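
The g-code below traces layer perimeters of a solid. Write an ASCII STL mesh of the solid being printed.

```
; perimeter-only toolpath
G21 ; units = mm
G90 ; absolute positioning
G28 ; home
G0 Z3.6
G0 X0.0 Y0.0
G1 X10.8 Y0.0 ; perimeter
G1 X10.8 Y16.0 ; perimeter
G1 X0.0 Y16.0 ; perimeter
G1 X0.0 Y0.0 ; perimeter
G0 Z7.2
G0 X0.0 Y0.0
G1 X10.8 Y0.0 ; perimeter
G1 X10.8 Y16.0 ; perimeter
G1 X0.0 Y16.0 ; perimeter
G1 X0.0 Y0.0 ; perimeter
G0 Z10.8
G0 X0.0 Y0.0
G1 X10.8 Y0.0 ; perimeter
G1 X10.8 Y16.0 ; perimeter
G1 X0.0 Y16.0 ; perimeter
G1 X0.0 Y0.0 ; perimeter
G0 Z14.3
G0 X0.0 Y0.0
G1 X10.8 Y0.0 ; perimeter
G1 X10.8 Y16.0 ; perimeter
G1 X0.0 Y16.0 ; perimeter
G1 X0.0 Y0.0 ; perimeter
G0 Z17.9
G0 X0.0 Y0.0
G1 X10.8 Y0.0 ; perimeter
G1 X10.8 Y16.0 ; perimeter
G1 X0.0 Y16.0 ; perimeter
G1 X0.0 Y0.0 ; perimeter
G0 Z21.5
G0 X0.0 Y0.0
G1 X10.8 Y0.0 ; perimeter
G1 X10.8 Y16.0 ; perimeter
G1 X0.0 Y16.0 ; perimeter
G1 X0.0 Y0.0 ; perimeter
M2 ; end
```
solid part
  facet normal 0.0000 0.0000 -1.0000
    outer loop
      vertex 10.8 16.0 0.0
      vertex 10.8 0.0 0.0
      vertex 0.0 0.0 0.0
    endloop
  endfacet
  facet normal 0.0000 0.0000 -1.0000
    outer loop
      vertex 0.0 16.0 0.0
      vertex 10.8 16.0 0.0
      vertex 0.0 0.0 0.0
    endloop
  endfacet
  facet normal 0.0000 0.0000 1.0000
    outer loop
      vertex 0.0 0.0 21.5
      vertex 10.8 0.0 21.5
      vertex 10.8 16.0 21.5
    endloop
  endfacet
  facet normal 0.0000 0.0000 1.0000
    outer loop
      vertex 0.0 0.0 21.5
      vertex 10.8 16.0 21.5
      vertex 0.0 16.0 21.5
    endloop
  endfacet
  facet normal 0.0000 -1.0000 0.0000
    outer loop
      vertex 0.0 0.0 0.0
      vertex 10.8 0.0 0.0
      vertex 10.8 0.0 21.5
    endloop
  endfacet
  facet normal 0.0000 -1.0000 0.0000
    outer loop
      vertex 0.0 0.0 0.0
      vertex 10.8 0.0 21.5
      vertex 0.0 0.0 21.5
    endloop
  endfacet
  facet normal 0.0000 1.0000 0.0000
    outer loop
      vertex 10.8 16.0 21.5
      vertex 10.8 16.0 0.0
      vertex 0.0 16.0 0.0
    endloop
  endfacet
  facet normal 0.0000 1.0000 0.0000
    outer loop
      vertex 0.0 16.0 21.5
      vertex 10.8 16.0 21.5
      vertex 0.0 16.0 0.0
    endloop
  endfacet
  facet normal -1.0000 0.0000 0.0000
    outer loop
      vertex 0.0 16.0 21.5
      vertex 0.0 16.0 0.0
      vertex 0.0 0.0 0.0
    endloop
  endfacet
  facet normal -1.0000 0.0000 0.0000
    outer loop
      vertex 0.0 0.0 21.5
      vertex 0.0 16.0 21.5
      vertex 0.0 0.0 0.0
    endloop
  endfacet
  facet normal 1.0000 0.0000 0.0000
    outer loop
      vertex 10.8 0.0 0.0
      vertex 10.8 16.0 0.0
      vertex 10.8 16.0 21.5
    endloop
  endfacet
  facet normal 1.0000 0.0000 0.0000
    outer loop
      vertex 10.8 0.0 0.0
      vertex 10.8 16.0 21.5
      vertex 10.8 0.0 21.5
    endloop
  endfacet
endsolid part

The G0 Z moves step by Δz≈3.6 mm. Every layer's G1 loop is the same polygon, so the solid is a straight extrusion of it from z=0 to z≈21.5. Closing with flat bottom and top caps and triangulating gives 12 facets — a rectangular box, roughly 10.8 × 16 mm footprint and 21.5 mm tall.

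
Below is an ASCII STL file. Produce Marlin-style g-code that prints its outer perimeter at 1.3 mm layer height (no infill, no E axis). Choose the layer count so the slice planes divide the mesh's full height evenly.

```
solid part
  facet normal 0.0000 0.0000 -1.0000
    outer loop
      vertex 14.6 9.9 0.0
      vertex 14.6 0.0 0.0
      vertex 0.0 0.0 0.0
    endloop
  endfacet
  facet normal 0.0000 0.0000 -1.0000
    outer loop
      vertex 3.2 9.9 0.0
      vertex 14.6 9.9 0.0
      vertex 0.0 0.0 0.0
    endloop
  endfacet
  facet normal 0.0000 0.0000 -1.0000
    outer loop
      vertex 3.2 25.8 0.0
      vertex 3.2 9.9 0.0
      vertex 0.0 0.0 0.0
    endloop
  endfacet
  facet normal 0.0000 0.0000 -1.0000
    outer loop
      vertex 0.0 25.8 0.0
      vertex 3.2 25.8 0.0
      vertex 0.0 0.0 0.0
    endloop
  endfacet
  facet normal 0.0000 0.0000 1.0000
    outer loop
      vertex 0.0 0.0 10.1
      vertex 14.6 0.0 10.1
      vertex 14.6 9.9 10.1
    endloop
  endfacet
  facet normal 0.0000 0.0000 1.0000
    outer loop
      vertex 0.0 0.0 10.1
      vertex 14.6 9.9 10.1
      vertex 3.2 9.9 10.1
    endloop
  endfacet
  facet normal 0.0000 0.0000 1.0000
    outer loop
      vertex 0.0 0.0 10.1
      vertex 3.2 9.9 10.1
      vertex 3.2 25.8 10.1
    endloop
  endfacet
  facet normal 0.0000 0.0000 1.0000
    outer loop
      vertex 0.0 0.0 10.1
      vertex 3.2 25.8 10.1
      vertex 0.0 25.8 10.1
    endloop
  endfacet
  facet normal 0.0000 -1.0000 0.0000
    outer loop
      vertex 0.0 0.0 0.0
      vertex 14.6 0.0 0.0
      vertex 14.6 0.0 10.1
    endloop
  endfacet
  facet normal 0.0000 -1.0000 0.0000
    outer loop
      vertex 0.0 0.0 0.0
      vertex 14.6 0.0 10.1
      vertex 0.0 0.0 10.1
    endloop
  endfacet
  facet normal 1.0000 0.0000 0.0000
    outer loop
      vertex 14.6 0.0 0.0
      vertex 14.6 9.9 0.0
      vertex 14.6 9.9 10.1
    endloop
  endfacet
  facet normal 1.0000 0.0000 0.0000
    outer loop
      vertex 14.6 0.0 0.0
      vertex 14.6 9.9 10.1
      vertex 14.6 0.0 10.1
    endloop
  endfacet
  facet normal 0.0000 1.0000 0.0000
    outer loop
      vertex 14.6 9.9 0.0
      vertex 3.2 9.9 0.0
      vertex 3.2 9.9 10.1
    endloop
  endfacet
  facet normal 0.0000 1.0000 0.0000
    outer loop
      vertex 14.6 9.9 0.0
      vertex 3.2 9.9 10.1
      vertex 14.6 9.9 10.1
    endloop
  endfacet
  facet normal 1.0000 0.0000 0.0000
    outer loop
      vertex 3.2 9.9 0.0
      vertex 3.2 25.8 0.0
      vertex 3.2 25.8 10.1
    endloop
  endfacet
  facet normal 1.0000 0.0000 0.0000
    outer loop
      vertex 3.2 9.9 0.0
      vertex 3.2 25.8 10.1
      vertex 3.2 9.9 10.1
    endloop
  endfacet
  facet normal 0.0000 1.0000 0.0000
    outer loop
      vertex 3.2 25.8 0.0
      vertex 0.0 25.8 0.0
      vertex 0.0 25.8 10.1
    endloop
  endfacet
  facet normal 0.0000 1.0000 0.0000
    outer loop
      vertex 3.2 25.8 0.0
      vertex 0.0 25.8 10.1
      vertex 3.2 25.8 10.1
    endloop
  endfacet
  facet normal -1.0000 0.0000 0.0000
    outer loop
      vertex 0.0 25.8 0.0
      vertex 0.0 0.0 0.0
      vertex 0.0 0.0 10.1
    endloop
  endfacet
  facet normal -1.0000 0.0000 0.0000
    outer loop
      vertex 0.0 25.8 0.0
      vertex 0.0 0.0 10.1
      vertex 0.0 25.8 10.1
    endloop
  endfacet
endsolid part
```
; perimeter-only toolpath
G21 ; units = mm
G90 ; absolute positioning
G28 ; home
; layer 1
G0 Z1.3
G0 X0.0 Y0.0
G1 X14.6 Y0.0
G1 X14.6 Y9.9
G1 X3.2 Y9.9
G1 X3.2 Y25.8
G1 X0.0 Y25.8
G1 X0.0 Y0.0
; layer 2
G0 Z2.5
G0 X0.0 Y0.0
G1 X14.6 Y0.0
G1 X14.6 Y9.9
G1 X3.2 Y9.9
G1 X3.2 Y25.8
G1 X0.0 Y25.8
G1 X0.0 Y0.0
; layer 3
G0 Z3.8
G0 X0.0 Y0.0
G1 X14.6 Y0.0
G1 X14.6 Y9.9
G1 X3.2 Y9.9
G1 X3.2 Y25.8
G1 X0.0 Y25.8
G1 X0.0 Y0.0
; layer 4
G0 Z5.0
G0 X0.0 Y0.0
G1 X14.6 Y0.0
G1 X14.6 Y9.9
G1 X3.2 Y9.9
G1 X3.2 Y25.8
G1 X0.0 Y25.8
G1 X0.0 Y0.0
; layer 5
G0 Z6.3
G0 X0.0 Y0.0
G1 X14.6 Y0.0
G1 X14.6 Y9.9
G1 X3.2 Y9.9
G1 X3.2 Y25.8
G1 X0.0 Y25.8
G1 X0.0 Y0.0
; layer 6
G0 Z7.6
G0 X0.0 Y0.0
G1 X14.6 Y0.0
G1 X14.6 Y9.9
G1 X3.2 Y9.9
G1 X3.2 Y25.8
G1 X0.0 Y25.8
G1 X0.0 Y0.0
; layer 7
G0 Z8.8
G0 X0.0 Y0.0
G1 X14.6 Y0.0
G1 X14.6 Y9.9
G1 X3.2 Y9.9
G1 X3.2 Y25.8
G1 X0.0 Y25.8
G1 X0.0 Y0.0
; layer 8
G0 Z10.1
G0 X0.0 Y0.0
G1 X14.6 Y0.0
G1 X14.6 Y9.9
G1 X3.2 Y9.9
G1 X3.2 Y25.8
G1 X0.0 Y25.8
G1 X0.0 Y0.0
M2 ; end

The solid is an L-shaped prism: outer 14.6 × 25.8 mm, arm thicknesses ≈ 9.9 mm (horizontal) and 3.2 mm (vertical), extruded 10.1 mm in z. Slicing at Δz = 1.3 mm — 8 equal slices spanning the solid's height, so layer i sits at z = i·h/8 — gives 8 non-empty perimeters. Each is a 6-segment closed polygon; G0 lifts to the layer z and rapids to the start vertex, then G1 traces the edges.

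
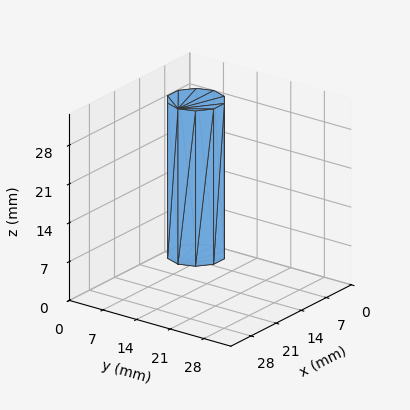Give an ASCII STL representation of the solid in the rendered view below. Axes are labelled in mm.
Reading the render: the shape is a regular 10-sided prism (a cylinder approximated with 10 flat sides), circumscribed radius ≈ 5 mm, height ≈ 28 mm (dimensions read to the nearest mm from the axis ticks). For the STL, each face is triangulated and given an outward normal.

solid part
  facet normal 0.0000 0.0000 -1.0000
    outer loop
      vertex 6.5 9.8 0.0
      vertex 9.0 7.9 0.0
      vertex 10.0 5.0 0.0
    endloop
  endfacet
  facet normal 0.0000 0.0000 -1.0000
    outer loop
      vertex 3.5 9.8 0.0
      vertex 6.5 9.8 0.0
      vertex 10.0 5.0 0.0
    endloop
  endfacet
  facet normal 0.0000 0.0000 -1.0000
    outer loop
      vertex 1.0 7.9 0.0
      vertex 3.5 9.8 0.0
      vertex 10.0 5.0 0.0
    endloop
  endfacet
  facet normal 0.0000 0.0000 -1.0000
    outer loop
      vertex 0.0 5.0 0.0
      vertex 1.0 7.9 0.0
      vertex 10.0 5.0 0.0
    endloop
  endfacet
  facet normal 0.0000 0.0000 -1.0000
    outer loop
      vertex 1.0 2.1 0.0
      vertex 0.0 5.0 0.0
      vertex 10.0 5.0 0.0
    endloop
  endfacet
  facet normal 0.0000 0.0000 -1.0000
    outer loop
      vertex 3.5 0.2 0.0
      vertex 1.0 2.1 0.0
      vertex 10.0 5.0 0.0
    endloop
  endfacet
  facet normal 0.0000 0.0000 -1.0000
    outer loop
      vertex 6.5 0.2 0.0
      vertex 3.5 0.2 0.0
      vertex 10.0 5.0 0.0
    endloop
  endfacet
  facet normal 0.0000 0.0000 -1.0000
    outer loop
      vertex 9.0 2.1 0.0
      vertex 6.5 0.2 0.0
      vertex 10.0 5.0 0.0
    endloop
  endfacet
  facet normal 0.0000 0.0000 1.0000
    outer loop
      vertex 10.0 5.0 28.0
      vertex 9.0 7.9 28.0
      vertex 6.5 9.8 28.0
    endloop
  endfacet
  facet normal 0.0000 0.0000 1.0000
    outer loop
      vertex 10.0 5.0 28.0
      vertex 6.5 9.8 28.0
      vertex 3.5 9.8 28.0
    endloop
  endfacet
  facet normal 0.0000 0.0000 1.0000
    outer loop
      vertex 10.0 5.0 28.0
      vertex 3.5 9.8 28.0
      vertex 1.0 7.9 28.0
    endloop
  endfacet
  facet normal 0.0000 0.0000 1.0000
    outer loop
      vertex 10.0 5.0 28.0
      vertex 1.0 7.9 28.0
      vertex 0.0 5.0 28.0
    endloop
  endfacet
  facet normal 0.0000 0.0000 1.0000
    outer loop
      vertex 10.0 5.0 28.0
      vertex 0.0 5.0 28.0
      vertex 1.0 2.1 28.0
    endloop
  endfacet
  facet normal 0.0000 0.0000 1.0000
    outer loop
      vertex 10.0 5.0 28.0
      vertex 1.0 2.1 28.0
      vertex 3.5 0.2 28.0
    endloop
  endfacet
  facet normal 0.0000 0.0000 1.0000
    outer loop
      vertex 10.0 5.0 28.0
      vertex 3.5 0.2 28.0
      vertex 6.5 0.2 28.0
    endloop
  endfacet
  facet normal 0.0000 0.0000 1.0000
    outer loop
      vertex 10.0 5.0 28.0
      vertex 6.5 0.2 28.0
      vertex 9.0 2.1 28.0
    endloop
  endfacet
  facet normal 0.9454 0.3260 0.0000
    outer loop
      vertex 10.0 5.0 0.0
      vertex 9.0 7.9 0.0
      vertex 9.0 7.9 28.0
    endloop
  endfacet
  facet normal 0.9454 0.3260 0.0000
    outer loop
      vertex 10.0 5.0 0.0
      vertex 9.0 7.9 28.0
      vertex 10.0 5.0 28.0
    endloop
  endfacet
  facet normal 0.6051 0.7962 0.0000
    outer loop
      vertex 9.0 7.9 0.0
      vertex 6.5 9.8 0.0
      vertex 6.5 9.8 28.0
    endloop
  endfacet
  facet normal 0.6051 0.7962 0.0000
    outer loop
      vertex 9.0 7.9 0.0
      vertex 6.5 9.8 28.0
      vertex 9.0 7.9 28.0
    endloop
  endfacet
  facet normal 0.0000 1.0000 0.0000
    outer loop
      vertex 6.5 9.8 0.0
      vertex 3.5 9.8 0.0
      vertex 3.5 9.8 28.0
    endloop
  endfacet
  facet normal 0.0000 1.0000 0.0000
    outer loop
      vertex 6.5 9.8 0.0
      vertex 3.5 9.8 28.0
      vertex 6.5 9.8 28.0
    endloop
  endfacet
  facet normal -0.6051 0.7962 0.0000
    outer loop
      vertex 3.5 9.8 0.0
      vertex 1.0 7.9 0.0
      vertex 1.0 7.9 28.0
    endloop
  endfacet
  facet normal -0.6051 0.7962 0.0000
    outer loop
      vertex 3.5 9.8 0.0
      vertex 1.0 7.9 28.0
      vertex 3.5 9.8 28.0
    endloop
  endfacet
  facet normal -0.9454 0.3260 0.0000
    outer loop
      vertex 1.0 7.9 0.0
      vertex 0.0 5.0 0.0
      vertex 0.0 5.0 28.0
    endloop
  endfacet
  facet normal -0.9454 0.3260 0.0000
    outer loop
      vertex 1.0 7.9 0.0
      vertex 0.0 5.0 28.0
      vertex 1.0 7.9 28.0
    endloop
  endfacet
  facet normal -0.9454 -0.3260 0.0000
    outer loop
      vertex 0.0 5.0 0.0
      vertex 1.0 2.1 0.0
      vertex 1.0 2.1 28.0
    endloop
  endfacet
  facet normal -0.9454 -0.3260 0.0000
    outer loop
      vertex 0.0 5.0 0.0
      vertex 1.0 2.1 28.0
      vertex 0.0 5.0 28.0
    endloop
  endfacet
  facet normal -0.6051 -0.7962 0.0000
    outer loop
      vertex 1.0 2.1 0.0
      vertex 3.5 0.2 0.0
      vertex 3.5 0.2 28.0
    endloop
  endfacet
  facet normal -0.6051 -0.7962 0.0000
    outer loop
      vertex 1.0 2.1 0.0
      vertex 3.5 0.2 28.0
      vertex 1.0 2.1 28.0
    endloop
  endfacet
  facet normal 0.0000 -1.0000 0.0000
    outer loop
      vertex 3.5 0.2 0.0
      vertex 6.5 0.2 0.0
      vertex 6.5 0.2 28.0
    endloop
  endfacet
  facet normal 0.0000 -1.0000 0.0000
    outer loop
      vertex 3.5 0.2 0.0
      vertex 6.5 0.2 28.0
      vertex 3.5 0.2 28.0
    endloop
  endfacet
  facet normal 0.6051 -0.7962 0.0000
    outer loop
      vertex 6.5 0.2 0.0
      vertex 9.0 2.1 0.0
      vertex 9.0 2.1 28.0
    endloop
  endfacet
  facet normal 0.6051 -0.7962 0.0000
    outer loop
      vertex 6.5 0.2 0.0
      vertex 9.0 2.1 28.0
      vertex 6.5 0.2 28.0
    endloop
  endfacet
  facet normal 0.9454 -0.3260 0.0000
    outer loop
      vertex 9.0 2.1 0.0
      vertex 10.0 5.0 0.0
      vertex 10.0 5.0 28.0
    endloop
  endfacet
  facet normal 0.9454 -0.3260 0.0000
    outer loop
      vertex 9.0 2.1 0.0
      vertex 10.0 5.0 28.0
      vertex 9.0 2.1 28.0
    endloop
  endfacet
endsolid part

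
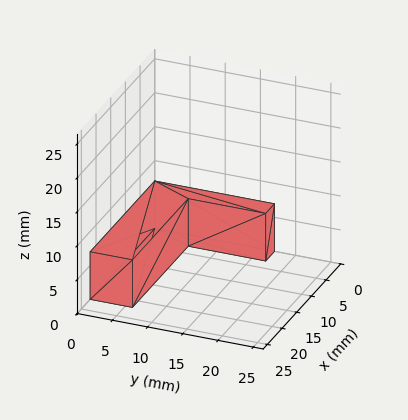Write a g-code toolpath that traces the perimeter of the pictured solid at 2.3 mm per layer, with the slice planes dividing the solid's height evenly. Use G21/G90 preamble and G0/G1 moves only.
Reading the render: the shape is an L-shaped prism: outer 22 × 17 mm, arm thicknesses ≈ 6 mm (horizontal) and 3 mm (vertical), extruded 7 mm in z (dimensions read to the nearest mm from the axis ticks). For the g-code, the solid's height is divided into equal slices at the stated Δz and each level perimeter traced with G1 moves after a G0 lift.

; perimeter-only toolpath
G21 ; units = mm
G90 ; absolute positioning
G28 ; home
; layer 1
G0 Z2.3
G0 X0.0 Y0.0
G1 X22.0 Y0.0
G1 X22.0 Y6.0
G1 X3.0 Y6.0
G1 X3.0 Y17.0
G1 X0.0 Y17.0
G1 X0.0 Y0.0
; layer 2
G0 Z4.7
G0 X0.0 Y0.0
G1 X22.0 Y0.0
G1 X22.0 Y6.0
G1 X3.0 Y6.0
G1 X3.0 Y17.0
G1 X0.0 Y17.0
G1 X0.0 Y0.0
; layer 3
G0 Z7.0
G0 X0.0 Y0.0
G1 X22.0 Y0.0
G1 X22.0 Y6.0
G1 X3.0 Y6.0
G1 X3.0 Y17.0
G1 X0.0 Y17.0
G1 X0.0 Y0.0
M2 ; end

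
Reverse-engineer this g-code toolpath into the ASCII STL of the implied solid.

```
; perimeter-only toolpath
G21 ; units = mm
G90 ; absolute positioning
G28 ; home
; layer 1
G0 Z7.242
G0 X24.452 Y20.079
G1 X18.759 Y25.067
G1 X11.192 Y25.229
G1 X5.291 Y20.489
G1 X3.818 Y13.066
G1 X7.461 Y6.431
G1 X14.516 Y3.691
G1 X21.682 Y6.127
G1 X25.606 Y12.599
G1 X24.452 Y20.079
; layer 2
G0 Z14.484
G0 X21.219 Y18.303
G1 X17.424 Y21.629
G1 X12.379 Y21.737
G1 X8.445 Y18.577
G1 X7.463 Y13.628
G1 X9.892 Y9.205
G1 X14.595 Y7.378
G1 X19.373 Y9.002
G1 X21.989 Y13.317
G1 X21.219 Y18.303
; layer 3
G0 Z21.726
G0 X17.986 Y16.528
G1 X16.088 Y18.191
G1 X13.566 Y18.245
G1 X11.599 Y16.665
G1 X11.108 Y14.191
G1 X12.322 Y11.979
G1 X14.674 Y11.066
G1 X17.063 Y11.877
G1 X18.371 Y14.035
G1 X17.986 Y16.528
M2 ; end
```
solid part
  facet normal 0.0000 0.0000 -1.0000
    outer loop
      vertex 10.005 28.721 0.000
      vertex 20.095 28.505 0.000
      vertex 27.685 21.854 0.000
    endloop
  endfacet
  facet normal 0.0000 0.0000 -1.0000
    outer loop
      vertex 2.137 22.401 0.000
      vertex 10.005 28.721 0.000
      vertex 27.685 21.854 0.000
    endloop
  endfacet
  facet normal 0.0000 0.0000 -1.0000
    outer loop
      vertex 0.173 12.503 0.000
      vertex 2.137 22.401 0.000
      vertex 27.685 21.854 0.000
    endloop
  endfacet
  facet normal 0.0000 0.0000 -1.0000
    outer loop
      vertex 5.030 3.657 0.000
      vertex 0.173 12.503 0.000
      vertex 27.685 21.854 0.000
    endloop
  endfacet
  facet normal 0.0000 0.0000 -1.0000
    outer loop
      vertex 14.437 0.003 0.000
      vertex 5.030 3.657 0.000
      vertex 27.685 21.854 0.000
    endloop
  endfacet
  facet normal 0.0000 0.0000 -1.0000
    outer loop
      vertex 23.992 3.251 0.000
      vertex 14.437 0.003 0.000
      vertex 27.685 21.854 0.000
    endloop
  endfacet
  facet normal 0.0000 0.0000 -1.0000
    outer loop
      vertex 29.224 11.881 0.000
      vertex 23.992 3.251 0.000
      vertex 27.685 21.854 0.000
    endloop
  endfacet
  facet normal 0.5945 0.6784 0.4317
    outer loop
      vertex 27.685 21.854 0.000
      vertex 20.095 28.505 0.000
      vertex 14.753 14.753 28.968
    endloop
  endfacet
  facet normal 0.0193 0.9018 0.4317
    outer loop
      vertex 20.095 28.505 0.000
      vertex 10.005 28.721 0.000
      vertex 14.753 14.753 28.968
    endloop
  endfacet
  facet normal -0.5649 0.7032 0.4317
    outer loop
      vertex 10.005 28.721 0.000
      vertex 2.137 22.401 0.000
      vertex 14.753 14.753 28.968
    endloop
  endfacet
  facet normal -0.8848 0.1756 0.4317
    outer loop
      vertex 2.137 22.401 0.000
      vertex 0.173 12.503 0.000
      vertex 14.753 14.753 28.968
    endloop
  endfacet
  facet normal -0.7907 -0.4341 0.4317
    outer loop
      vertex 0.173 12.503 0.000
      vertex 5.030 3.657 0.000
      vertex 14.753 14.753 28.968
    endloop
  endfacet
  facet normal -0.3266 -0.8408 0.4317
    outer loop
      vertex 5.030 3.657 0.000
      vertex 14.437 0.003 0.000
      vertex 14.753 14.753 28.968
    endloop
  endfacet
  facet normal 0.2903 -0.8540 0.4317
    outer loop
      vertex 14.437 0.003 0.000
      vertex 23.992 3.251 0.000
      vertex 14.753 14.753 28.968
    endloop
  endfacet
  facet normal 0.7713 -0.4676 0.4317
    outer loop
      vertex 23.992 3.251 0.000
      vertex 29.224 11.881 0.000
      vertex 14.753 14.753 28.968
    endloop
  endfacet
  facet normal 0.8915 0.1376 0.4317
    outer loop
      vertex 29.224 11.881 0.000
      vertex 27.685 21.854 0.000
      vertex 14.753 14.753 28.968
    endloop
  endfacet
endsolid part

The G0 Z moves step by Δz≈7.242 mm. The G1 loops shrink linearly with z, so the solid tapers from its base footprint up to z≈29. Closing with a flat bottom cap and the tapered top and triangulating gives 16 facets — a regular 9-sided pyramid, base circumscribed radius ≈ 14.8 mm, apex at z ≈ 29 mm.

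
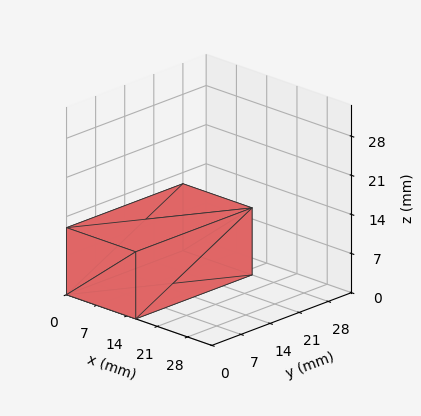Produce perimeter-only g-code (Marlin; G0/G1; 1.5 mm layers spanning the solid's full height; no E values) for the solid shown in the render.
Reading the render: the shape is a rectangular box, roughly 16 × 28 mm footprint and 12 mm tall (dimensions read to the nearest mm from the axis ticks). For the g-code, the solid's height is divided into equal slices at the stated Δz and each level perimeter traced with G1 moves after a G0 lift.

; perimeter-only toolpath
G21 ; units = mm
G90 ; absolute positioning
G28 ; home
; layer 1
G0 Z1.5
G0 X0.0 Y0.0
G1 X16.0 Y0.0
G1 X16.0 Y28.0
G1 X0.0 Y28.0
G1 X0.0 Y0.0
; layer 2
G0 Z3.0
G0 X0.0 Y0.0
G1 X16.0 Y0.0
G1 X16.0 Y28.0
G1 X0.0 Y28.0
G1 X0.0 Y0.0
; layer 3
G0 Z4.5
G0 X0.0 Y0.0
G1 X16.0 Y0.0
G1 X16.0 Y28.0
G1 X0.0 Y28.0
G1 X0.0 Y0.0
; layer 4
G0 Z6.0
G0 X0.0 Y0.0
G1 X16.0 Y0.0
G1 X16.0 Y28.0
G1 X0.0 Y28.0
G1 X0.0 Y0.0
; layer 5
G0 Z7.5
G0 X0.0 Y0.0
G1 X16.0 Y0.0
G1 X16.0 Y28.0
G1 X0.0 Y28.0
G1 X0.0 Y0.0
; layer 6
G0 Z9.0
G0 X0.0 Y0.0
G1 X16.0 Y0.0
G1 X16.0 Y28.0
G1 X0.0 Y28.0
G1 X0.0 Y0.0
; layer 7
G0 Z10.5
G0 X0.0 Y0.0
G1 X16.0 Y0.0
G1 X16.0 Y28.0
G1 X0.0 Y28.0
G1 X0.0 Y0.0
; layer 8
G0 Z12.0
G0 X0.0 Y0.0
G1 X16.0 Y0.0
G1 X16.0 Y28.0
G1 X0.0 Y28.0
G1 X0.0 Y0.0
M2 ; end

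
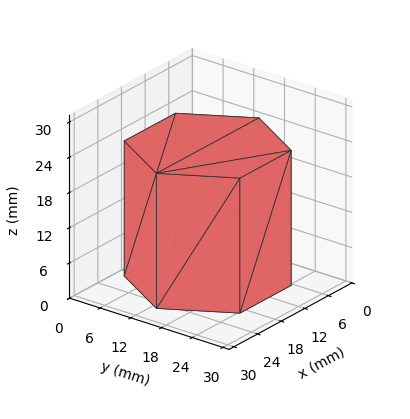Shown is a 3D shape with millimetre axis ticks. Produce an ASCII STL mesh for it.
Reading the render: the shape is a regular 6-sided prism (a cylinder approximated with 6 flat sides), circumscribed radius ≈ 13 mm, height ≈ 23 mm (dimensions read to the nearest mm from the axis ticks). For the STL, each face is triangulated and given an outward normal.

solid part
  facet normal 0.0000 0.0000 -1.0000
    outer loop
      vertex 6.5 24.3 0.0
      vertex 19.5 24.3 0.0
      vertex 26.0 13.0 0.0
    endloop
  endfacet
  facet normal 0.0000 0.0000 -1.0000
    outer loop
      vertex 0.0 13.0 0.0
      vertex 6.5 24.3 0.0
      vertex 26.0 13.0 0.0
    endloop
  endfacet
  facet normal 0.0000 0.0000 -1.0000
    outer loop
      vertex 6.5 1.7 0.0
      vertex 0.0 13.0 0.0
      vertex 26.0 13.0 0.0
    endloop
  endfacet
  facet normal 0.0000 0.0000 -1.0000
    outer loop
      vertex 19.5 1.7 0.0
      vertex 6.5 1.7 0.0
      vertex 26.0 13.0 0.0
    endloop
  endfacet
  facet normal 0.0000 0.0000 1.0000
    outer loop
      vertex 26.0 13.0 23.0
      vertex 19.5 24.3 23.0
      vertex 6.5 24.3 23.0
    endloop
  endfacet
  facet normal 0.0000 0.0000 1.0000
    outer loop
      vertex 26.0 13.0 23.0
      vertex 6.5 24.3 23.0
      vertex 0.0 13.0 23.0
    endloop
  endfacet
  facet normal 0.0000 0.0000 1.0000
    outer loop
      vertex 26.0 13.0 23.0
      vertex 0.0 13.0 23.0
      vertex 6.5 1.7 23.0
    endloop
  endfacet
  facet normal 0.0000 0.0000 1.0000
    outer loop
      vertex 26.0 13.0 23.0
      vertex 6.5 1.7 23.0
      vertex 19.5 1.7 23.0
    endloop
  endfacet
  facet normal 0.8668 0.4986 0.0000
    outer loop
      vertex 26.0 13.0 0.0
      vertex 19.5 24.3 0.0
      vertex 19.5 24.3 23.0
    endloop
  endfacet
  facet normal 0.8668 0.4986 0.0000
    outer loop
      vertex 26.0 13.0 0.0
      vertex 19.5 24.3 23.0
      vertex 26.0 13.0 23.0
    endloop
  endfacet
  facet normal 0.0000 1.0000 0.0000
    outer loop
      vertex 19.5 24.3 0.0
      vertex 6.5 24.3 0.0
      vertex 6.5 24.3 23.0
    endloop
  endfacet
  facet normal 0.0000 1.0000 0.0000
    outer loop
      vertex 19.5 24.3 0.0
      vertex 6.5 24.3 23.0
      vertex 19.5 24.3 23.0
    endloop
  endfacet
  facet normal -0.8668 0.4986 0.0000
    outer loop
      vertex 6.5 24.3 0.0
      vertex 0.0 13.0 0.0
      vertex 0.0 13.0 23.0
    endloop
  endfacet
  facet normal -0.8668 0.4986 0.0000
    outer loop
      vertex 6.5 24.3 0.0
      vertex 0.0 13.0 23.0
      vertex 6.5 24.3 23.0
    endloop
  endfacet
  facet normal -0.8668 -0.4986 0.0000
    outer loop
      vertex 0.0 13.0 0.0
      vertex 6.5 1.7 0.0
      vertex 6.5 1.7 23.0
    endloop
  endfacet
  facet normal -0.8668 -0.4986 0.0000
    outer loop
      vertex 0.0 13.0 0.0
      vertex 6.5 1.7 23.0
      vertex 0.0 13.0 23.0
    endloop
  endfacet
  facet normal 0.0000 -1.0000 0.0000
    outer loop
      vertex 6.5 1.7 0.0
      vertex 19.5 1.7 0.0
      vertex 19.5 1.7 23.0
    endloop
  endfacet
  facet normal 0.0000 -1.0000 0.0000
    outer loop
      vertex 6.5 1.7 0.0
      vertex 19.5 1.7 23.0
      vertex 6.5 1.7 23.0
    endloop
  endfacet
  facet normal 0.8668 -0.4986 0.0000
    outer loop
      vertex 19.5 1.7 0.0
      vertex 26.0 13.0 0.0
      vertex 26.0 13.0 23.0
    endloop
  endfacet
  facet normal 0.8668 -0.4986 0.0000
    outer loop
      vertex 19.5 1.7 0.0
      vertex 26.0 13.0 23.0
      vertex 19.5 1.7 23.0
    endloop
  endfacet
endsolid part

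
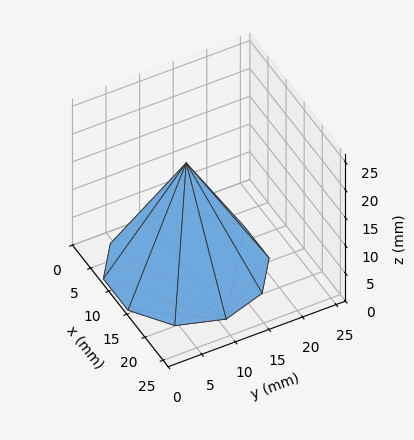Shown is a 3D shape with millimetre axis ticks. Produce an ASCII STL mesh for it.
Reading the render: the shape is a regular 10-sided pyramid, base circumscribed radius ≈ 11 mm, apex at z ≈ 19 mm (dimensions read to the nearest mm from the axis ticks). For the STL, each face is triangulated and given an outward normal.

solid part
  facet normal 0.0000 0.0000 -1.0000
    outer loop
      vertex 14.4 21.5 0.0
      vertex 19.9 17.5 0.0
      vertex 22.0 11.0 0.0
    endloop
  endfacet
  facet normal 0.0000 0.0000 -1.0000
    outer loop
      vertex 7.6 21.5 0.0
      vertex 14.4 21.5 0.0
      vertex 22.0 11.0 0.0
    endloop
  endfacet
  facet normal 0.0000 0.0000 -1.0000
    outer loop
      vertex 2.1 17.5 0.0
      vertex 7.6 21.5 0.0
      vertex 22.0 11.0 0.0
    endloop
  endfacet
  facet normal 0.0000 0.0000 -1.0000
    outer loop
      vertex 0.0 11.0 0.0
      vertex 2.1 17.5 0.0
      vertex 22.0 11.0 0.0
    endloop
  endfacet
  facet normal 0.0000 0.0000 -1.0000
    outer loop
      vertex 2.1 4.5 0.0
      vertex 0.0 11.0 0.0
      vertex 22.0 11.0 0.0
    endloop
  endfacet
  facet normal 0.0000 0.0000 -1.0000
    outer loop
      vertex 7.6 0.5 0.0
      vertex 2.1 4.5 0.0
      vertex 22.0 11.0 0.0
    endloop
  endfacet
  facet normal 0.0000 0.0000 -1.0000
    outer loop
      vertex 14.4 0.5 0.0
      vertex 7.6 0.5 0.0
      vertex 22.0 11.0 0.0
    endloop
  endfacet
  facet normal 0.0000 0.0000 -1.0000
    outer loop
      vertex 19.9 4.5 0.0
      vertex 14.4 0.5 0.0
      vertex 22.0 11.0 0.0
    endloop
  endfacet
  facet normal 0.8335 0.2693 0.4825
    outer loop
      vertex 22.0 11.0 0.0
      vertex 19.9 17.5 0.0
      vertex 11.0 11.0 19.0
    endloop
  endfacet
  facet normal 0.5149 0.7080 0.4834
    outer loop
      vertex 19.9 17.5 0.0
      vertex 14.4 21.5 0.0
      vertex 11.0 11.0 19.0
    endloop
  endfacet
  facet normal 0.0000 0.8752 0.4837
    outer loop
      vertex 14.4 21.5 0.0
      vertex 7.6 21.5 0.0
      vertex 11.0 11.0 19.0
    endloop
  endfacet
  facet normal -0.5149 0.7080 0.4834
    outer loop
      vertex 7.6 21.5 0.0
      vertex 2.1 17.5 0.0
      vertex 11.0 11.0 19.0
    endloop
  endfacet
  facet normal -0.8335 0.2693 0.4825
    outer loop
      vertex 2.1 17.5 0.0
      vertex 0.0 11.0 0.0
      vertex 11.0 11.0 19.0
    endloop
  endfacet
  facet normal -0.8335 -0.2693 0.4825
    outer loop
      vertex 0.0 11.0 0.0
      vertex 2.1 4.5 0.0
      vertex 11.0 11.0 19.0
    endloop
  endfacet
  facet normal -0.5149 -0.7080 0.4834
    outer loop
      vertex 2.1 4.5 0.0
      vertex 7.6 0.5 0.0
      vertex 11.0 11.0 19.0
    endloop
  endfacet
  facet normal 0.0000 -0.8752 0.4837
    outer loop
      vertex 7.6 0.5 0.0
      vertex 14.4 0.5 0.0
      vertex 11.0 11.0 19.0
    endloop
  endfacet
  facet normal 0.5149 -0.7080 0.4834
    outer loop
      vertex 14.4 0.5 0.0
      vertex 19.9 4.5 0.0
      vertex 11.0 11.0 19.0
    endloop
  endfacet
  facet normal 0.8335 -0.2693 0.4825
    outer loop
      vertex 19.9 4.5 0.0
      vertex 22.0 11.0 0.0
      vertex 11.0 11.0 19.0
    endloop
  endfacet
endsolid part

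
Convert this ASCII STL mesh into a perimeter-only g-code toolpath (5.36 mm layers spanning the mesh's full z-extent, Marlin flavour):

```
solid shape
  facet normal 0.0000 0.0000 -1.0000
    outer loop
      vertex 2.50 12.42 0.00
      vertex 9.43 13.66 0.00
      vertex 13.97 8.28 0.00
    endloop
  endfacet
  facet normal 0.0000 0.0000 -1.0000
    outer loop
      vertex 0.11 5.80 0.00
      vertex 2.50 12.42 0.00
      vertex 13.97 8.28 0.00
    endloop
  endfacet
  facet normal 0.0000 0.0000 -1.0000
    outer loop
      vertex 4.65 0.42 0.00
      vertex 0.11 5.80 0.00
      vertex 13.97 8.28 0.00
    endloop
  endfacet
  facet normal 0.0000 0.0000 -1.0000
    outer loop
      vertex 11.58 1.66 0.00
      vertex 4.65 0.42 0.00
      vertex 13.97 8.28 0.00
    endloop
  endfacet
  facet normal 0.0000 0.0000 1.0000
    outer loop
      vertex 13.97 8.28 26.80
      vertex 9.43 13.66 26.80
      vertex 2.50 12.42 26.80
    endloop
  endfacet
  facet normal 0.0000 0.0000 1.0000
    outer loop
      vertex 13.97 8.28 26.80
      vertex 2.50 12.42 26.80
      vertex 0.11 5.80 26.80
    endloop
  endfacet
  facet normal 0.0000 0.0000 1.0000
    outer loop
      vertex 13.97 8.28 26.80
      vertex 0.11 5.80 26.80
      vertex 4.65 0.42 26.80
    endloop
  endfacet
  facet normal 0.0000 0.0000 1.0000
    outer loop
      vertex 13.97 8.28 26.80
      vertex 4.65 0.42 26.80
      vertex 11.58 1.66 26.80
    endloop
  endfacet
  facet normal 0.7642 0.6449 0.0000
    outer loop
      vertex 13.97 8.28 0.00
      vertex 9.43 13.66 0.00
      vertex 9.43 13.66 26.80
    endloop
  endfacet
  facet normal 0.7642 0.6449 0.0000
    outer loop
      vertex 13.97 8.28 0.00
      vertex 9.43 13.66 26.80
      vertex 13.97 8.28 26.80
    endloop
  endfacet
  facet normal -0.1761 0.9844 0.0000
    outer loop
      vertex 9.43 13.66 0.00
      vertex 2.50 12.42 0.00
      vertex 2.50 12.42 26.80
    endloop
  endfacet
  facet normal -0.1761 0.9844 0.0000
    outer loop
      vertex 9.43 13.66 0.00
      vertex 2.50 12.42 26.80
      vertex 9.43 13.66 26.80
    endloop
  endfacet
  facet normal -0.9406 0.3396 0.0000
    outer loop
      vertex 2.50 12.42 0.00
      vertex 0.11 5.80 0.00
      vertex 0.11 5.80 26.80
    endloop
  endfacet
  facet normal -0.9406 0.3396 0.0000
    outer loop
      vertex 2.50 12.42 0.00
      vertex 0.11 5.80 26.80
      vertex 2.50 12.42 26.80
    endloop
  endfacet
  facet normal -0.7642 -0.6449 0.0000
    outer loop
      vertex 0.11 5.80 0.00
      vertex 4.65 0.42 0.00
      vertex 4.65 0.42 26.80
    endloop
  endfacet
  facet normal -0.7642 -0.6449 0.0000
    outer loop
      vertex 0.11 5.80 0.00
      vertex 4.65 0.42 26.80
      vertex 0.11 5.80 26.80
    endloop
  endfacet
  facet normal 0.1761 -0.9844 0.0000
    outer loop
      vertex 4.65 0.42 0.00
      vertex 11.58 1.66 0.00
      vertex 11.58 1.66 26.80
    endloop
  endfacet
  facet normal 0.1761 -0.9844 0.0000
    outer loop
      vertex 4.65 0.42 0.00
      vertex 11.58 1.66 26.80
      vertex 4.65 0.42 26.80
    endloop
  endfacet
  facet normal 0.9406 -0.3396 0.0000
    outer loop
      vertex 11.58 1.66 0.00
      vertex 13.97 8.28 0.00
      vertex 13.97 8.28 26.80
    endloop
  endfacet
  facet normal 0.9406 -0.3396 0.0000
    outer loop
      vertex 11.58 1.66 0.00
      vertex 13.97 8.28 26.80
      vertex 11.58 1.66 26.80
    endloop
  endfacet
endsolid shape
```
; perimeter-only toolpath
G21 ; units = mm
G90 ; absolute positioning
G28 ; home
; layer 1
G0 Z5.36
G0 X13.97 Y8.28
G1 X9.43 Y13.66
G1 X2.50 Y12.42
G1 X0.11 Y5.80
G1 X4.65 Y0.42
G1 X11.58 Y1.66
G1 X13.97 Y8.28
; layer 2
G0 Z10.72
G0 X13.97 Y8.28
G1 X9.43 Y13.66
G1 X2.50 Y12.42
G1 X0.11 Y5.80
G1 X4.65 Y0.42
G1 X11.58 Y1.66
G1 X13.97 Y8.28
; layer 3
G0 Z16.08
G0 X13.97 Y8.28
G1 X9.43 Y13.66
G1 X2.50 Y12.42
G1 X0.11 Y5.80
G1 X4.65 Y0.42
G1 X11.58 Y1.66
G1 X13.97 Y8.28
; layer 4
G0 Z21.44
G0 X13.97 Y8.28
G1 X9.43 Y13.66
G1 X2.50 Y12.42
G1 X0.11 Y5.80
G1 X4.65 Y0.42
G1 X11.58 Y1.66
G1 X13.97 Y8.28
; layer 5
G0 Z26.80
G0 X13.97 Y8.28
G1 X9.43 Y13.66
G1 X2.50 Y12.42
G1 X0.11 Y5.80
G1 X4.65 Y0.42
G1 X11.58 Y1.66
G1 X13.97 Y8.28
M2 ; end

The solid is a regular 6-sided prism (a cylinder approximated with 6 flat sides), circumscribed radius ≈ 7.04 mm, height ≈ 26.8 mm. Slicing at Δz = 5.36 mm — 5 equal slices spanning the solid's height, so layer i sits at z = i·h/5 — gives 5 non-empty perimeters. Each is a 6-segment closed polygon; G0 lifts to the layer z and rapids to the start vertex, then G1 traces the edges.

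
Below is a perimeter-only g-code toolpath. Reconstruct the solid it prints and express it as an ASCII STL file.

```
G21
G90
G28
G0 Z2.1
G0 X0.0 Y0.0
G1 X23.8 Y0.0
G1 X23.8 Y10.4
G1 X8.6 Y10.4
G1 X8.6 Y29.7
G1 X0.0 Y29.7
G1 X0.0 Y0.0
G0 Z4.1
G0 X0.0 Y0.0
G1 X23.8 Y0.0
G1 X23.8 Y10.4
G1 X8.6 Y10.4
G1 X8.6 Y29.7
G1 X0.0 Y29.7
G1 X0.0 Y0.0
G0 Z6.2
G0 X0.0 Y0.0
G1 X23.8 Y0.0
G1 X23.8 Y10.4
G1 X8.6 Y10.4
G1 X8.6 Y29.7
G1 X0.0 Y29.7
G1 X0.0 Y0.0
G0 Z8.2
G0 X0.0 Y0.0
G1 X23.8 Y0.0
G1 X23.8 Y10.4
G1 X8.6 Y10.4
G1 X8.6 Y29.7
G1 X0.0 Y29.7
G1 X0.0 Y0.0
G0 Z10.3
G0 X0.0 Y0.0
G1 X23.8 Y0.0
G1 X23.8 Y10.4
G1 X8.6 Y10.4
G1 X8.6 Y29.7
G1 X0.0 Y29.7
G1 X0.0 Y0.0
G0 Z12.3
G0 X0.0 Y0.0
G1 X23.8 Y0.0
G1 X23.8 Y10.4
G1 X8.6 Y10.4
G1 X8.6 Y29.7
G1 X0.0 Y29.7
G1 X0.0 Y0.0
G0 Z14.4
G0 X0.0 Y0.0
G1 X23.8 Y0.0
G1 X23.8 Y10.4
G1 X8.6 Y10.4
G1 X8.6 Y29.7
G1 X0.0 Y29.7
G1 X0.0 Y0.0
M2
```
solid part
  facet normal 0.0000 0.0000 -1.0000
    outer loop
      vertex 23.8 10.4 0.0
      vertex 23.8 0.0 0.0
      vertex 0.0 0.0 0.0
    endloop
  endfacet
  facet normal 0.0000 0.0000 -1.0000
    outer loop
      vertex 8.6 10.4 0.0
      vertex 23.8 10.4 0.0
      vertex 0.0 0.0 0.0
    endloop
  endfacet
  facet normal 0.0000 0.0000 -1.0000
    outer loop
      vertex 8.6 29.7 0.0
      vertex 8.6 10.4 0.0
      vertex 0.0 0.0 0.0
    endloop
  endfacet
  facet normal 0.0000 0.0000 -1.0000
    outer loop
      vertex 0.0 29.7 0.0
      vertex 8.6 29.7 0.0
      vertex 0.0 0.0 0.0
    endloop
  endfacet
  facet normal 0.0000 0.0000 1.0000
    outer loop
      vertex 0.0 0.0 14.4
      vertex 23.8 0.0 14.4
      vertex 23.8 10.4 14.4
    endloop
  endfacet
  facet normal 0.0000 0.0000 1.0000
    outer loop
      vertex 0.0 0.0 14.4
      vertex 23.8 10.4 14.4
      vertex 8.6 10.4 14.4
    endloop
  endfacet
  facet normal 0.0000 0.0000 1.0000
    outer loop
      vertex 0.0 0.0 14.4
      vertex 8.6 10.4 14.4
      vertex 8.6 29.7 14.4
    endloop
  endfacet
  facet normal 0.0000 0.0000 1.0000
    outer loop
      vertex 0.0 0.0 14.4
      vertex 8.6 29.7 14.4
      vertex 0.0 29.7 14.4
    endloop
  endfacet
  facet normal 0.0000 -1.0000 0.0000
    outer loop
      vertex 0.0 0.0 0.0
      vertex 23.8 0.0 0.0
      vertex 23.8 0.0 14.4
    endloop
  endfacet
  facet normal 0.0000 -1.0000 0.0000
    outer loop
      vertex 0.0 0.0 0.0
      vertex 23.8 0.0 14.4
      vertex 0.0 0.0 14.4
    endloop
  endfacet
  facet normal 1.0000 0.0000 0.0000
    outer loop
      vertex 23.8 0.0 0.0
      vertex 23.8 10.4 0.0
      vertex 23.8 10.4 14.4
    endloop
  endfacet
  facet normal 1.0000 0.0000 0.0000
    outer loop
      vertex 23.8 0.0 0.0
      vertex 23.8 10.4 14.4
      vertex 23.8 0.0 14.4
    endloop
  endfacet
  facet normal 0.0000 1.0000 0.0000
    outer loop
      vertex 23.8 10.4 0.0
      vertex 8.6 10.4 0.0
      vertex 8.6 10.4 14.4
    endloop
  endfacet
  facet normal 0.0000 1.0000 0.0000
    outer loop
      vertex 23.8 10.4 0.0
      vertex 8.6 10.4 14.4
      vertex 23.8 10.4 14.4
    endloop
  endfacet
  facet normal 1.0000 0.0000 0.0000
    outer loop
      vertex 8.6 10.4 0.0
      vertex 8.6 29.7 0.0
      vertex 8.6 29.7 14.4
    endloop
  endfacet
  facet normal 1.0000 0.0000 0.0000
    outer loop
      vertex 8.6 10.4 0.0
      vertex 8.6 29.7 14.4
      vertex 8.6 10.4 14.4
    endloop
  endfacet
  facet normal 0.0000 1.0000 0.0000
    outer loop
      vertex 8.6 29.7 0.0
      vertex 0.0 29.7 0.0
      vertex 0.0 29.7 14.4
    endloop
  endfacet
  facet normal 0.0000 1.0000 0.0000
    outer loop
      vertex 8.6 29.7 0.0
      vertex 0.0 29.7 14.4
      vertex 8.6 29.7 14.4
    endloop
  endfacet
  facet normal -1.0000 0.0000 0.0000
    outer loop
      vertex 0.0 29.7 0.0
      vertex 0.0 0.0 0.0
      vertex 0.0 0.0 14.4
    endloop
  endfacet
  facet normal -1.0000 0.0000 0.0000
    outer loop
      vertex 0.0 29.7 0.0
      vertex 0.0 0.0 14.4
      vertex 0.0 29.7 14.4
    endloop
  endfacet
endsolid part

The G0 Z moves step by Δz≈2.1 mm. Every layer's G1 loop is the same polygon, so the solid is a straight extrusion of it from z=0 to z≈14.4. Closing with flat bottom and top caps and triangulating gives 20 facets — an L-shaped prism: outer 23.8 × 29.7 mm, arm thicknesses ≈ 10.4 mm (horizontal) and 8.6 mm (vertical), extruded 14.4 mm in z.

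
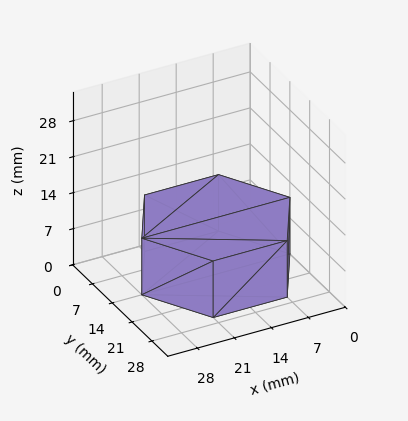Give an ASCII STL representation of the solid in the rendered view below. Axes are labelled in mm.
Reading the render: the shape is a regular 6-sided prism (a cylinder approximated with 6 flat sides), circumscribed radius ≈ 14 mm, height ≈ 11 mm (dimensions read to the nearest mm from the axis ticks). For the STL, each face is triangulated and given an outward normal.

solid part
  facet normal 0.0000 0.0000 -1.0000
    outer loop
      vertex 7.00 26.12 0.00
      vertex 21.00 26.12 0.00
      vertex 28.00 14.00 0.00
    endloop
  endfacet
  facet normal 0.0000 0.0000 -1.0000
    outer loop
      vertex 0.00 14.00 0.00
      vertex 7.00 26.12 0.00
      vertex 28.00 14.00 0.00
    endloop
  endfacet
  facet normal 0.0000 0.0000 -1.0000
    outer loop
      vertex 7.00 1.88 0.00
      vertex 0.00 14.00 0.00
      vertex 28.00 14.00 0.00
    endloop
  endfacet
  facet normal 0.0000 0.0000 -1.0000
    outer loop
      vertex 21.00 1.88 0.00
      vertex 7.00 1.88 0.00
      vertex 28.00 14.00 0.00
    endloop
  endfacet
  facet normal 0.0000 0.0000 1.0000
    outer loop
      vertex 28.00 14.00 11.00
      vertex 21.00 26.12 11.00
      vertex 7.00 26.12 11.00
    endloop
  endfacet
  facet normal 0.0000 0.0000 1.0000
    outer loop
      vertex 28.00 14.00 11.00
      vertex 7.00 26.12 11.00
      vertex 0.00 14.00 11.00
    endloop
  endfacet
  facet normal 0.0000 0.0000 1.0000
    outer loop
      vertex 28.00 14.00 11.00
      vertex 0.00 14.00 11.00
      vertex 7.00 1.88 11.00
    endloop
  endfacet
  facet normal 0.0000 0.0000 1.0000
    outer loop
      vertex 28.00 14.00 11.00
      vertex 7.00 1.88 11.00
      vertex 21.00 1.88 11.00
    endloop
  endfacet
  facet normal 0.8659 0.5001 0.0000
    outer loop
      vertex 28.00 14.00 0.00
      vertex 21.00 26.12 0.00
      vertex 21.00 26.12 11.00
    endloop
  endfacet
  facet normal 0.8659 0.5001 0.0000
    outer loop
      vertex 28.00 14.00 0.00
      vertex 21.00 26.12 11.00
      vertex 28.00 14.00 11.00
    endloop
  endfacet
  facet normal 0.0000 1.0000 0.0000
    outer loop
      vertex 21.00 26.12 0.00
      vertex 7.00 26.12 0.00
      vertex 7.00 26.12 11.00
    endloop
  endfacet
  facet normal 0.0000 1.0000 0.0000
    outer loop
      vertex 21.00 26.12 0.00
      vertex 7.00 26.12 11.00
      vertex 21.00 26.12 11.00
    endloop
  endfacet
  facet normal -0.8659 0.5001 0.0000
    outer loop
      vertex 7.00 26.12 0.00
      vertex 0.00 14.00 0.00
      vertex 0.00 14.00 11.00
    endloop
  endfacet
  facet normal -0.8659 0.5001 0.0000
    outer loop
      vertex 7.00 26.12 0.00
      vertex 0.00 14.00 11.00
      vertex 7.00 26.12 11.00
    endloop
  endfacet
  facet normal -0.8659 -0.5001 0.0000
    outer loop
      vertex 0.00 14.00 0.00
      vertex 7.00 1.88 0.00
      vertex 7.00 1.88 11.00
    endloop
  endfacet
  facet normal -0.8659 -0.5001 0.0000
    outer loop
      vertex 0.00 14.00 0.00
      vertex 7.00 1.88 11.00
      vertex 0.00 14.00 11.00
    endloop
  endfacet
  facet normal 0.0000 -1.0000 0.0000
    outer loop
      vertex 7.00 1.88 0.00
      vertex 21.00 1.88 0.00
      vertex 21.00 1.88 11.00
    endloop
  endfacet
  facet normal 0.0000 -1.0000 0.0000
    outer loop
      vertex 7.00 1.88 0.00
      vertex 21.00 1.88 11.00
      vertex 7.00 1.88 11.00
    endloop
  endfacet
  facet normal 0.8659 -0.5001 0.0000
    outer loop
      vertex 21.00 1.88 0.00
      vertex 28.00 14.00 0.00
      vertex 28.00 14.00 11.00
    endloop
  endfacet
  facet normal 0.8659 -0.5001 0.0000
    outer loop
      vertex 21.00 1.88 0.00
      vertex 28.00 14.00 11.00
      vertex 21.00 1.88 11.00
    endloop
  endfacet
endsolid part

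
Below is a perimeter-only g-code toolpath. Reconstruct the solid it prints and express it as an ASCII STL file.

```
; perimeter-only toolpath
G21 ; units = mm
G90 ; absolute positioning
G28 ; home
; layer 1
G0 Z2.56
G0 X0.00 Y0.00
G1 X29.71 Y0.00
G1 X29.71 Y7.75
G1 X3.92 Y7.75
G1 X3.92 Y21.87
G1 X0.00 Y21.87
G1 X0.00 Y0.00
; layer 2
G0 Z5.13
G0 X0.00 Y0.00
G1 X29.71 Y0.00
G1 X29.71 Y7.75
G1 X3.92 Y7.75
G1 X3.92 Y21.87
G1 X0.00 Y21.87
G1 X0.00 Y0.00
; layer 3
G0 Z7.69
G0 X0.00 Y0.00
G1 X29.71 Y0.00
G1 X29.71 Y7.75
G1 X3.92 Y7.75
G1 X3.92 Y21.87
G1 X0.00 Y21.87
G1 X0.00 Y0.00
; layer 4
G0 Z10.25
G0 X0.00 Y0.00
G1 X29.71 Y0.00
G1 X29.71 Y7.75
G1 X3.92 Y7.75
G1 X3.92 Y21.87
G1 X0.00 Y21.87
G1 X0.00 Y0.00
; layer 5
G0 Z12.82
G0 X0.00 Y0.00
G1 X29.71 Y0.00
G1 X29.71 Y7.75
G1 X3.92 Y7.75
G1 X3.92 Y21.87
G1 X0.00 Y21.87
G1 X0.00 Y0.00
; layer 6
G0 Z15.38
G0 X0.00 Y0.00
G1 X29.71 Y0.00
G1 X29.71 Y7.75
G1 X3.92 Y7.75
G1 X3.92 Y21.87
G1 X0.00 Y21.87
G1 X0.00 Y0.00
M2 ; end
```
solid part
  facet normal 0.0000 0.0000 -1.0000
    outer loop
      vertex 29.71 7.75 0.00
      vertex 29.71 0.00 0.00
      vertex 0.00 0.00 0.00
    endloop
  endfacet
  facet normal 0.0000 0.0000 -1.0000
    outer loop
      vertex 3.92 7.75 0.00
      vertex 29.71 7.75 0.00
      vertex 0.00 0.00 0.00
    endloop
  endfacet
  facet normal 0.0000 0.0000 -1.0000
    outer loop
      vertex 3.92 21.87 0.00
      vertex 3.92 7.75 0.00
      vertex 0.00 0.00 0.00
    endloop
  endfacet
  facet normal 0.0000 0.0000 -1.0000
    outer loop
      vertex 0.00 21.87 0.00
      vertex 3.92 21.87 0.00
      vertex 0.00 0.00 0.00
    endloop
  endfacet
  facet normal 0.0000 0.0000 1.0000
    outer loop
      vertex 0.00 0.00 15.38
      vertex 29.71 0.00 15.38
      vertex 29.71 7.75 15.38
    endloop
  endfacet
  facet normal 0.0000 0.0000 1.0000
    outer loop
      vertex 0.00 0.00 15.38
      vertex 29.71 7.75 15.38
      vertex 3.92 7.75 15.38
    endloop
  endfacet
  facet normal 0.0000 0.0000 1.0000
    outer loop
      vertex 0.00 0.00 15.38
      vertex 3.92 7.75 15.38
      vertex 3.92 21.87 15.38
    endloop
  endfacet
  facet normal 0.0000 0.0000 1.0000
    outer loop
      vertex 0.00 0.00 15.38
      vertex 3.92 21.87 15.38
      vertex 0.00 21.87 15.38
    endloop
  endfacet
  facet normal 0.0000 -1.0000 0.0000
    outer loop
      vertex 0.00 0.00 0.00
      vertex 29.71 0.00 0.00
      vertex 29.71 0.00 15.38
    endloop
  endfacet
  facet normal 0.0000 -1.0000 0.0000
    outer loop
      vertex 0.00 0.00 0.00
      vertex 29.71 0.00 15.38
      vertex 0.00 0.00 15.38
    endloop
  endfacet
  facet normal 1.0000 0.0000 0.0000
    outer loop
      vertex 29.71 0.00 0.00
      vertex 29.71 7.75 0.00
      vertex 29.71 7.75 15.38
    endloop
  endfacet
  facet normal 1.0000 0.0000 0.0000
    outer loop
      vertex 29.71 0.00 0.00
      vertex 29.71 7.75 15.38
      vertex 29.71 0.00 15.38
    endloop
  endfacet
  facet normal 0.0000 1.0000 0.0000
    outer loop
      vertex 29.71 7.75 0.00
      vertex 3.92 7.75 0.00
      vertex 3.92 7.75 15.38
    endloop
  endfacet
  facet normal 0.0000 1.0000 0.0000
    outer loop
      vertex 29.71 7.75 0.00
      vertex 3.92 7.75 15.38
      vertex 29.71 7.75 15.38
    endloop
  endfacet
  facet normal 1.0000 0.0000 0.0000
    outer loop
      vertex 3.92 7.75 0.00
      vertex 3.92 21.87 0.00
      vertex 3.92 21.87 15.38
    endloop
  endfacet
  facet normal 1.0000 0.0000 0.0000
    outer loop
      vertex 3.92 7.75 0.00
      vertex 3.92 21.87 15.38
      vertex 3.92 7.75 15.38
    endloop
  endfacet
  facet normal 0.0000 1.0000 0.0000
    outer loop
      vertex 3.92 21.87 0.00
      vertex 0.00 21.87 0.00
      vertex 0.00 21.87 15.38
    endloop
  endfacet
  facet normal 0.0000 1.0000 0.0000
    outer loop
      vertex 3.92 21.87 0.00
      vertex 0.00 21.87 15.38
      vertex 3.92 21.87 15.38
    endloop
  endfacet
  facet normal -1.0000 0.0000 0.0000
    outer loop
      vertex 0.00 21.87 0.00
      vertex 0.00 0.00 0.00
      vertex 0.00 0.00 15.38
    endloop
  endfacet
  facet normal -1.0000 0.0000 0.0000
    outer loop
      vertex 0.00 21.87 0.00
      vertex 0.00 0.00 15.38
      vertex 0.00 21.87 15.38
    endloop
  endfacet
endsolid part

The G0 Z moves step by Δz≈2.56 mm. Every layer's G1 loop is the same polygon, so the solid is a straight extrusion of it from z=0 to z≈15.4. Closing with flat bottom and top caps and triangulating gives 20 facets — an L-shaped prism: outer 29.7 × 21.9 mm, arm thicknesses ≈ 7.75 mm (horizontal) and 3.92 mm (vertical), extruded 15.4 mm in z.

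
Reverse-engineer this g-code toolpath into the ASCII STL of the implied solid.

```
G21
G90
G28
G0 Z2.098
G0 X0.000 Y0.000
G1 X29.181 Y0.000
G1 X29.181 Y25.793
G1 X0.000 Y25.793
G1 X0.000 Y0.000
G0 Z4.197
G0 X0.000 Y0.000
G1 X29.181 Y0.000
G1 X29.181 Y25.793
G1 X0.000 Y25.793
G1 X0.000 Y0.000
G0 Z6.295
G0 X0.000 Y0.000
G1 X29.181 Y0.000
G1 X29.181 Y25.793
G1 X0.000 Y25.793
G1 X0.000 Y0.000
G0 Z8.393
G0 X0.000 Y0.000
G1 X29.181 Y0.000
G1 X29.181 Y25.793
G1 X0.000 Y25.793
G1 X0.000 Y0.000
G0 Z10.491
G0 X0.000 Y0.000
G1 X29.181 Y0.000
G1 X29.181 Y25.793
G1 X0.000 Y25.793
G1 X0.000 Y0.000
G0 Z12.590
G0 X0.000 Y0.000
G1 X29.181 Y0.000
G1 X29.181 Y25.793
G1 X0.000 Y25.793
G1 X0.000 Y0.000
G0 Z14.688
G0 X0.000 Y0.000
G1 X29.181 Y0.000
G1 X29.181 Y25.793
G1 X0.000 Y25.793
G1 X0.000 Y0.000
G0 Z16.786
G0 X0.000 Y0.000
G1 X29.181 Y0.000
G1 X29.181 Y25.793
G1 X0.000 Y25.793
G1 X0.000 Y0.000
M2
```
solid part
  facet normal 0.0000 0.0000 -1.0000
    outer loop
      vertex 29.181 25.793 0.000
      vertex 29.181 0.000 0.000
      vertex 0.000 0.000 0.000
    endloop
  endfacet
  facet normal 0.0000 0.0000 -1.0000
    outer loop
      vertex 0.000 25.793 0.000
      vertex 29.181 25.793 0.000
      vertex 0.000 0.000 0.000
    endloop
  endfacet
  facet normal 0.0000 0.0000 1.0000
    outer loop
      vertex 0.000 0.000 16.786
      vertex 29.181 0.000 16.786
      vertex 29.181 25.793 16.786
    endloop
  endfacet
  facet normal 0.0000 0.0000 1.0000
    outer loop
      vertex 0.000 0.000 16.786
      vertex 29.181 25.793 16.786
      vertex 0.000 25.793 16.786
    endloop
  endfacet
  facet normal 0.0000 -1.0000 0.0000
    outer loop
      vertex 0.000 0.000 0.000
      vertex 29.181 0.000 0.000
      vertex 29.181 0.000 16.786
    endloop
  endfacet
  facet normal 0.0000 -1.0000 0.0000
    outer loop
      vertex 0.000 0.000 0.000
      vertex 29.181 0.000 16.786
      vertex 0.000 0.000 16.786
    endloop
  endfacet
  facet normal 0.0000 1.0000 0.0000
    outer loop
      vertex 29.181 25.793 16.786
      vertex 29.181 25.793 0.000
      vertex 0.000 25.793 0.000
    endloop
  endfacet
  facet normal 0.0000 1.0000 0.0000
    outer loop
      vertex 0.000 25.793 16.786
      vertex 29.181 25.793 16.786
      vertex 0.000 25.793 0.000
    endloop
  endfacet
  facet normal -1.0000 0.0000 0.0000
    outer loop
      vertex 0.000 25.793 16.786
      vertex 0.000 25.793 0.000
      vertex 0.000 0.000 0.000
    endloop
  endfacet
  facet normal -1.0000 0.0000 0.0000
    outer loop
      vertex 0.000 0.000 16.786
      vertex 0.000 25.793 16.786
      vertex 0.000 0.000 0.000
    endloop
  endfacet
  facet normal 1.0000 0.0000 0.0000
    outer loop
      vertex 29.181 0.000 0.000
      vertex 29.181 25.793 0.000
      vertex 29.181 25.793 16.786
    endloop
  endfacet
  facet normal 1.0000 0.0000 0.0000
    outer loop
      vertex 29.181 0.000 0.000
      vertex 29.181 25.793 16.786
      vertex 29.181 0.000 16.786
    endloop
  endfacet
endsolid part

The G0 Z moves step by Δz≈2.098 mm. Every layer's G1 loop is the same polygon, so the solid is a straight extrusion of it from z=0 to z≈16.8. Closing with flat bottom and top caps and triangulating gives 12 facets — a rectangular box, roughly 29.2 × 25.8 mm footprint and 16.8 mm tall.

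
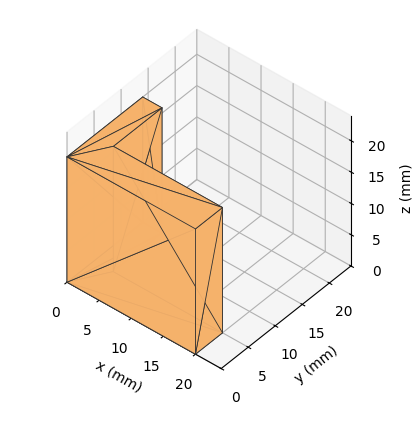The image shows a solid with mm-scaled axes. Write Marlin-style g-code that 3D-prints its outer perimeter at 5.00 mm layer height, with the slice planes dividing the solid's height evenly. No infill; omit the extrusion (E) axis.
Reading the render: the shape is an L-shaped prism: outer 20 × 14 mm, arm thicknesses ≈ 5 mm (horizontal) and 3 mm (vertical), extruded 20 mm in z (dimensions read to the nearest mm from the axis ticks). For the g-code, the solid's height is divided into equal slices at the stated Δz and each level perimeter traced with G1 moves after a G0 lift.

; perimeter-only toolpath
G21 ; units = mm
G90 ; absolute positioning
G28 ; home
; layer 1
G0 Z5.00
G0 X0.00 Y0.00
G1 X20.00 Y0.00
G1 X20.00 Y5.00
G1 X3.00 Y5.00
G1 X3.00 Y14.00
G1 X0.00 Y14.00
G1 X0.00 Y0.00
; layer 2
G0 Z10.00
G0 X0.00 Y0.00
G1 X20.00 Y0.00
G1 X20.00 Y5.00
G1 X3.00 Y5.00
G1 X3.00 Y14.00
G1 X0.00 Y14.00
G1 X0.00 Y0.00
; layer 3
G0 Z15.00
G0 X0.00 Y0.00
G1 X20.00 Y0.00
G1 X20.00 Y5.00
G1 X3.00 Y5.00
G1 X3.00 Y14.00
G1 X0.00 Y14.00
G1 X0.00 Y0.00
; layer 4
G0 Z20.00
G0 X0.00 Y0.00
G1 X20.00 Y0.00
G1 X20.00 Y5.00
G1 X3.00 Y5.00
G1 X3.00 Y14.00
G1 X0.00 Y14.00
G1 X0.00 Y0.00
M2 ; end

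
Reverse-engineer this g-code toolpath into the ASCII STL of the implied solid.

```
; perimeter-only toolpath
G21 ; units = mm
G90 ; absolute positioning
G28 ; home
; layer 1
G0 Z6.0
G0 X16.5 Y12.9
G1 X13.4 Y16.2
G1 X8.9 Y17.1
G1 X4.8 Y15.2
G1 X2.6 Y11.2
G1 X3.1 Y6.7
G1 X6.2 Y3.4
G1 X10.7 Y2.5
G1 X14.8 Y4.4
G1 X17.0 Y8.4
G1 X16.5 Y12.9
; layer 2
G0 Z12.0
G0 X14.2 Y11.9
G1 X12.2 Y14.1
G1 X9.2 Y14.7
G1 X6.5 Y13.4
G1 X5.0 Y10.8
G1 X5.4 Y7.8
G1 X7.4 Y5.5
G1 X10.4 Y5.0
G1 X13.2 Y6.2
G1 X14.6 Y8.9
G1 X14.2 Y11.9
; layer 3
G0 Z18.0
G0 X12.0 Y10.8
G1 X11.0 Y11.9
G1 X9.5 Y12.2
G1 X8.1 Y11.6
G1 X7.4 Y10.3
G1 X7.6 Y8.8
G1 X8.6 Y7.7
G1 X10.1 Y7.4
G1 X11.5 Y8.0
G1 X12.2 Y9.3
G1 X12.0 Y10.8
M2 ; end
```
solid part
  facet normal 0.0000 0.0000 -1.0000
    outer loop
      vertex 8.6 19.5 0.0
      vertex 14.6 18.4 0.0
      vertex 18.7 13.9 0.0
    endloop
  endfacet
  facet normal 0.0000 0.0000 -1.0000
    outer loop
      vertex 3.1 17.0 0.0
      vertex 8.6 19.5 0.0
      vertex 18.7 13.9 0.0
    endloop
  endfacet
  facet normal 0.0000 0.0000 -1.0000
    outer loop
      vertex 0.2 11.7 0.0
      vertex 3.1 17.0 0.0
      vertex 18.7 13.9 0.0
    endloop
  endfacet
  facet normal 0.0000 0.0000 -1.0000
    outer loop
      vertex 0.9 5.7 0.0
      vertex 0.2 11.7 0.0
      vertex 18.7 13.9 0.0
    endloop
  endfacet
  facet normal 0.0000 0.0000 -1.0000
    outer loop
      vertex 5.0 1.2 0.0
      vertex 0.9 5.7 0.0
      vertex 18.7 13.9 0.0
    endloop
  endfacet
  facet normal 0.0000 0.0000 -1.0000
    outer loop
      vertex 11.0 0.1 0.0
      vertex 5.0 1.2 0.0
      vertex 18.7 13.9 0.0
    endloop
  endfacet
  facet normal 0.0000 0.0000 -1.0000
    outer loop
      vertex 16.5 2.6 0.0
      vertex 11.0 0.1 0.0
      vertex 18.7 13.9 0.0
    endloop
  endfacet
  facet normal 0.0000 0.0000 -1.0000
    outer loop
      vertex 19.4 7.9 0.0
      vertex 16.5 2.6 0.0
      vertex 18.7 13.9 0.0
    endloop
  endfacet
  facet normal 0.6889 0.6276 0.3627
    outer loop
      vertex 18.7 13.9 0.0
      vertex 14.6 18.4 0.0
      vertex 9.8 9.8 24.0
    endloop
  endfacet
  facet normal 0.1681 0.9168 0.3622
    outer loop
      vertex 14.6 18.4 0.0
      vertex 8.6 19.5 0.0
      vertex 9.8 9.8 24.0
    endloop
  endfacet
  facet normal -0.3857 0.8485 0.3622
    outer loop
      vertex 8.6 19.5 0.0
      vertex 3.1 17.0 0.0
      vertex 9.8 9.8 24.0
    endloop
  endfacet
  facet normal -0.8176 0.4474 0.3625
    outer loop
      vertex 3.1 17.0 0.0
      vertex 0.2 11.7 0.0
      vertex 9.8 9.8 24.0
    endloop
  endfacet
  facet normal -0.9260 -0.1080 0.3618
    outer loop
      vertex 0.2 11.7 0.0
      vertex 0.9 5.7 0.0
      vertex 9.8 9.8 24.0
    endloop
  endfacet
  facet normal -0.6889 -0.6276 0.3627
    outer loop
      vertex 0.9 5.7 0.0
      vertex 5.0 1.2 0.0
      vertex 9.8 9.8 24.0
    endloop
  endfacet
  facet normal -0.1681 -0.9168 0.3622
    outer loop
      vertex 5.0 1.2 0.0
      vertex 11.0 0.1 0.0
      vertex 9.8 9.8 24.0
    endloop
  endfacet
  facet normal 0.3857 -0.8485 0.3622
    outer loop
      vertex 11.0 0.1 0.0
      vertex 16.5 2.6 0.0
      vertex 9.8 9.8 24.0
    endloop
  endfacet
  facet normal 0.8176 -0.4474 0.3625
    outer loop
      vertex 16.5 2.6 0.0
      vertex 19.4 7.9 0.0
      vertex 9.8 9.8 24.0
    endloop
  endfacet
  facet normal 0.9260 0.1080 0.3618
    outer loop
      vertex 19.4 7.9 0.0
      vertex 18.7 13.9 0.0
      vertex 9.8 9.8 24.0
    endloop
  endfacet
endsolid part

The G0 Z moves step by Δz≈6.0 mm. The G1 loops shrink linearly with z, so the solid tapers from its base footprint up to z≈24. Closing with a flat bottom cap and the tapered top and triangulating gives 18 facets — a regular 10-sided pyramid, base circumscribed radius ≈ 9.8 mm, apex at z ≈ 24 mm.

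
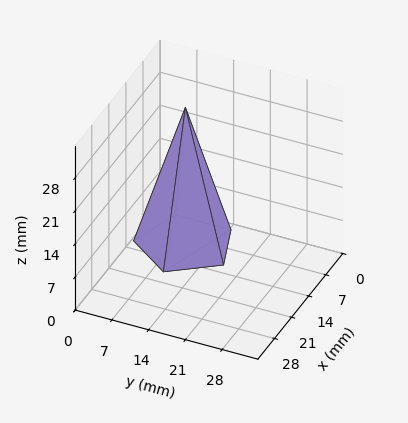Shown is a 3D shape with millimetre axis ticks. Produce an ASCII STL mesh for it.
Reading the render: the shape is a regular 5-sided pyramid, base circumscribed radius ≈ 9 mm, apex at z ≈ 29 mm (dimensions read to the nearest mm from the axis ticks). For the STL, each face is triangulated and given an outward normal.

solid part
  facet normal 0.0000 0.0000 -1.0000
    outer loop
      vertex 1.72 14.29 0.00
      vertex 11.78 17.56 0.00
      vertex 18.00 9.00 0.00
    endloop
  endfacet
  facet normal 0.0000 0.0000 -1.0000
    outer loop
      vertex 1.72 3.71 0.00
      vertex 1.72 14.29 0.00
      vertex 18.00 9.00 0.00
    endloop
  endfacet
  facet normal 0.0000 0.0000 -1.0000
    outer loop
      vertex 11.78 0.44 0.00
      vertex 1.72 3.71 0.00
      vertex 18.00 9.00 0.00
    endloop
  endfacet
  facet normal 0.7846 0.5701 0.2435
    outer loop
      vertex 18.00 9.00 0.00
      vertex 11.78 17.56 0.00
      vertex 9.00 9.00 29.00
    endloop
  endfacet
  facet normal -0.2998 0.9224 0.2435
    outer loop
      vertex 11.78 17.56 0.00
      vertex 1.72 14.29 0.00
      vertex 9.00 9.00 29.00
    endloop
  endfacet
  facet normal -0.9699 0.0000 0.2435
    outer loop
      vertex 1.72 14.29 0.00
      vertex 1.72 3.71 0.00
      vertex 9.00 9.00 29.00
    endloop
  endfacet
  facet normal -0.2998 -0.9224 0.2435
    outer loop
      vertex 1.72 3.71 0.00
      vertex 11.78 0.44 0.00
      vertex 9.00 9.00 29.00
    endloop
  endfacet
  facet normal 0.7846 -0.5701 0.2435
    outer loop
      vertex 11.78 0.44 0.00
      vertex 18.00 9.00 0.00
      vertex 9.00 9.00 29.00
    endloop
  endfacet
endsolid part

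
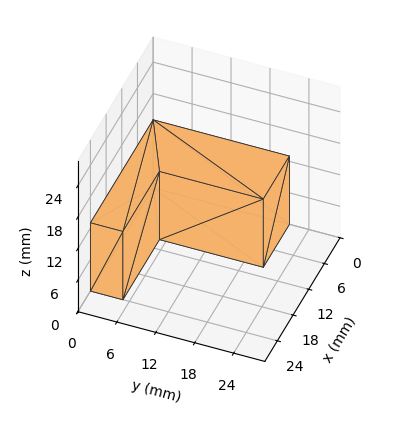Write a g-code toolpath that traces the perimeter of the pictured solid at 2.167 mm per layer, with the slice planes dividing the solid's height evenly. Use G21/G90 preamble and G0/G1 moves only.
Reading the render: the shape is an L-shaped prism: outer 24 × 21 mm, arm thicknesses ≈ 5 mm (horizontal) and 10 mm (vertical), extruded 13 mm in z (dimensions read to the nearest mm from the axis ticks). For the g-code, the solid's height is divided into equal slices at the stated Δz and each level perimeter traced with G1 moves after a G0 lift.

; perimeter-only toolpath
G21 ; units = mm
G90 ; absolute positioning
G28 ; home
; layer 1
G0 Z2.167
G0 X0.000 Y0.000
G1 X24.000 Y0.000
G1 X24.000 Y5.000
G1 X10.000 Y5.000
G1 X10.000 Y21.000
G1 X0.000 Y21.000
G1 X0.000 Y0.000
; layer 2
G0 Z4.333
G0 X0.000 Y0.000
G1 X24.000 Y0.000
G1 X24.000 Y5.000
G1 X10.000 Y5.000
G1 X10.000 Y21.000
G1 X0.000 Y21.000
G1 X0.000 Y0.000
; layer 3
G0 Z6.500
G0 X0.000 Y0.000
G1 X24.000 Y0.000
G1 X24.000 Y5.000
G1 X10.000 Y5.000
G1 X10.000 Y21.000
G1 X0.000 Y21.000
G1 X0.000 Y0.000
; layer 4
G0 Z8.667
G0 X0.000 Y0.000
G1 X24.000 Y0.000
G1 X24.000 Y5.000
G1 X10.000 Y5.000
G1 X10.000 Y21.000
G1 X0.000 Y21.000
G1 X0.000 Y0.000
; layer 5
G0 Z10.833
G0 X0.000 Y0.000
G1 X24.000 Y0.000
G1 X24.000 Y5.000
G1 X10.000 Y5.000
G1 X10.000 Y21.000
G1 X0.000 Y21.000
G1 X0.000 Y0.000
; layer 6
G0 Z13.000
G0 X0.000 Y0.000
G1 X24.000 Y0.000
G1 X24.000 Y5.000
G1 X10.000 Y5.000
G1 X10.000 Y21.000
G1 X0.000 Y21.000
G1 X0.000 Y0.000
M2 ; end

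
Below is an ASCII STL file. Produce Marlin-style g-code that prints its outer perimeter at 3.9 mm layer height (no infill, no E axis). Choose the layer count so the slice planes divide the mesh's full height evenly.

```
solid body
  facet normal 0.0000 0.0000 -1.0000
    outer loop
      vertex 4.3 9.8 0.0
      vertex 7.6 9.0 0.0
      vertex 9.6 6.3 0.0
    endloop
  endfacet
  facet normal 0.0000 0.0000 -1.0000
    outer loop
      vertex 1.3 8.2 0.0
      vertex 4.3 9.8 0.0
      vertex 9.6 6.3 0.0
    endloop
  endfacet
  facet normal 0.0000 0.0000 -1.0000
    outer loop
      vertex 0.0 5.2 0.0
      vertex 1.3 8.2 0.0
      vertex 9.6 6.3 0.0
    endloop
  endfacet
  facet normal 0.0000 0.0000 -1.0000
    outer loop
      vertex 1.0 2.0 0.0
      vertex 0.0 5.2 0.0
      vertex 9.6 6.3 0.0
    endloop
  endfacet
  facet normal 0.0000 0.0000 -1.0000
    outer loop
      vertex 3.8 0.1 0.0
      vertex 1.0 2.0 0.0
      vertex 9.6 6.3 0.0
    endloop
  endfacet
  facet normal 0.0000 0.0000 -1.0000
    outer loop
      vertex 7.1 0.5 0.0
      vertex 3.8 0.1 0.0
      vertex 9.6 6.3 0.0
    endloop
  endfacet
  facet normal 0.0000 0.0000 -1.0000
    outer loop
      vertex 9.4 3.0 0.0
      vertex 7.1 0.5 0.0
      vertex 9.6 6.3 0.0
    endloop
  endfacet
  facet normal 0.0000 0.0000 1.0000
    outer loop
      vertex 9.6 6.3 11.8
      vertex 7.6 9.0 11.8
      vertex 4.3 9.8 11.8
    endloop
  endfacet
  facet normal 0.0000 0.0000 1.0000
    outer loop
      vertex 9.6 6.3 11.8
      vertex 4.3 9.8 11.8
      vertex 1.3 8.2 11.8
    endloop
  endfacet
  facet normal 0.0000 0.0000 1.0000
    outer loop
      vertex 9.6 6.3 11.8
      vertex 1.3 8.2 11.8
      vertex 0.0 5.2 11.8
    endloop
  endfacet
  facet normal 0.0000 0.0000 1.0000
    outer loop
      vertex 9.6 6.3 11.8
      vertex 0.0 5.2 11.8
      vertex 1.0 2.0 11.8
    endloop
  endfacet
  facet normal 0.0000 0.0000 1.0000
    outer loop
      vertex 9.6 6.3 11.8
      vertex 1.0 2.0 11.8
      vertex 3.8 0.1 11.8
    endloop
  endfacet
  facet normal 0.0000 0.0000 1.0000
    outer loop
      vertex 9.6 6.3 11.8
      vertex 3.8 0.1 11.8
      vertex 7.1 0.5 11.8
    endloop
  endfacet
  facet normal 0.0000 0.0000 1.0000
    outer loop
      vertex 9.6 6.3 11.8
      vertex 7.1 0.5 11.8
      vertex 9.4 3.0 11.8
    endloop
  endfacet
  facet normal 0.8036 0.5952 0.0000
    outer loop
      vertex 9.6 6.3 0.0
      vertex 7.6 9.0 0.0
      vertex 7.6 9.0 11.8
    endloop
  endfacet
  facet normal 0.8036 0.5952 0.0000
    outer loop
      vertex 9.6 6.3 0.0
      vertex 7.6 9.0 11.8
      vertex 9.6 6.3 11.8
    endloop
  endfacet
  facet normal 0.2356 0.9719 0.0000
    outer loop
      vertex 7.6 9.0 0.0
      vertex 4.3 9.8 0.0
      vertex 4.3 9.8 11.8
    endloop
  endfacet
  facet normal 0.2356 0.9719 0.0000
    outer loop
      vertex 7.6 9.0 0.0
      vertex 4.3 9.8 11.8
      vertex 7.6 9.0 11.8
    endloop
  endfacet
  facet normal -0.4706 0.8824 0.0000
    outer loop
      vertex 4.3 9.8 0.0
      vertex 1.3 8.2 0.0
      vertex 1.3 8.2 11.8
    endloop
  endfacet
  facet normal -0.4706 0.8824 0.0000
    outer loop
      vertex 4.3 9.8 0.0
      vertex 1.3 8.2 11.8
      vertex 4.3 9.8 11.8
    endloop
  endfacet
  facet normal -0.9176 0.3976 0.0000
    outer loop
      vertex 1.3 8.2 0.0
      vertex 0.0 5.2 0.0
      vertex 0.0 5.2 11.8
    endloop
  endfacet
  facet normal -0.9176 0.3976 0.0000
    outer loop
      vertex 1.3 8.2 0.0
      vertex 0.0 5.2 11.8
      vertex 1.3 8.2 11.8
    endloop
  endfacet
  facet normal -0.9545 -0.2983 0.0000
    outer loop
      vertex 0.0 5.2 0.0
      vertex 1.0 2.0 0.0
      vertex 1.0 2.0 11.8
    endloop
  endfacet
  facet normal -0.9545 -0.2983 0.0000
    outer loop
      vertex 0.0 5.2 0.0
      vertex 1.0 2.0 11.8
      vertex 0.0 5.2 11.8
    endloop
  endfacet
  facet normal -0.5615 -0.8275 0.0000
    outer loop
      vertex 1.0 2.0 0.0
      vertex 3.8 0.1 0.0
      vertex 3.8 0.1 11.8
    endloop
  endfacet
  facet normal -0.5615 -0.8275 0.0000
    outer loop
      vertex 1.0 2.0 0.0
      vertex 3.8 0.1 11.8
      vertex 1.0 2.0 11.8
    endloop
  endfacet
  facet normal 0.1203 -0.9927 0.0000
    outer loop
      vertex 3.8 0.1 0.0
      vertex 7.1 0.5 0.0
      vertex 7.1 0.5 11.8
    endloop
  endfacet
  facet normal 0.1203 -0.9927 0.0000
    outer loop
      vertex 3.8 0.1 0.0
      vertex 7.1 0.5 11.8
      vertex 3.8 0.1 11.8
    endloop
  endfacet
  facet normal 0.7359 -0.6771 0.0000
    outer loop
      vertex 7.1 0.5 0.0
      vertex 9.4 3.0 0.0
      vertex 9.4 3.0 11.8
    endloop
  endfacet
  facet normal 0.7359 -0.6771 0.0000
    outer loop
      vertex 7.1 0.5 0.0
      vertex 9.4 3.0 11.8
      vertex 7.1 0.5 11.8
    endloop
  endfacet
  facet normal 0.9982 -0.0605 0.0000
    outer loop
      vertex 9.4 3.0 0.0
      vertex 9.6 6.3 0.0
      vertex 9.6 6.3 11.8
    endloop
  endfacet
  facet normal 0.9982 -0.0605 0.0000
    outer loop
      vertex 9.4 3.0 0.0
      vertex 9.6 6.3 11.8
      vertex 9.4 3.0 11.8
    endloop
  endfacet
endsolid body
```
; perimeter-only toolpath
G21 ; units = mm
G90 ; absolute positioning
G28 ; home
; layer 1
G0 Z3.9
G0 X9.6 Y6.3
G1 X7.6 Y9.0
G1 X4.3 Y9.8
G1 X1.3 Y8.2
G1 X0.0 Y5.2
G1 X1.0 Y2.0
G1 X3.8 Y0.1
G1 X7.1 Y0.5
G1 X9.4 Y3.0
G1 X9.6 Y6.3
; layer 2
G0 Z7.9
G0 X9.6 Y6.3
G1 X7.6 Y9.0
G1 X4.3 Y9.8
G1 X1.3 Y8.2
G1 X0.0 Y5.2
G1 X1.0 Y2.0
G1 X3.8 Y0.1
G1 X7.1 Y0.5
G1 X9.4 Y3.0
G1 X9.6 Y6.3
; layer 3
G0 Z11.8
G0 X9.6 Y6.3
G1 X7.6 Y9.0
G1 X4.3 Y9.8
G1 X1.3 Y8.2
G1 X0.0 Y5.2
G1 X1.0 Y2.0
G1 X3.8 Y0.1
G1 X7.1 Y0.5
G1 X9.4 Y3.0
G1 X9.6 Y6.3
M2 ; end

The solid is a regular 9-sided prism (a cylinder approximated with 9 flat sides), circumscribed radius ≈ 4.9 mm, height ≈ 11.8 mm. Slicing at Δz = 3.9 mm — 3 equal slices spanning the solid's height, so layer i sits at z = i·h/3 — gives 3 non-empty perimeters. Each is a 9-segment closed polygon; G0 lifts to the layer z and rapids to the start vertex, then G1 traces the edges.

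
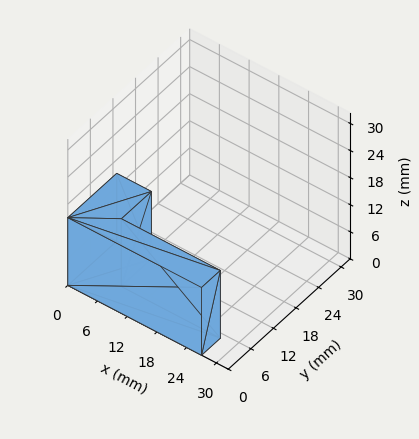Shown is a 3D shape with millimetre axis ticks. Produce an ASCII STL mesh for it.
Reading the render: the shape is an L-shaped prism: outer 27 × 13 mm, arm thicknesses ≈ 5 mm (horizontal) and 7 mm (vertical), extruded 15 mm in z (dimensions read to the nearest mm from the axis ticks). For the STL, each face is triangulated and given an outward normal.

solid part
  facet normal 0.0000 0.0000 -1.0000
    outer loop
      vertex 27.0 5.0 0.0
      vertex 27.0 0.0 0.0
      vertex 0.0 0.0 0.0
    endloop
  endfacet
  facet normal 0.0000 0.0000 -1.0000
    outer loop
      vertex 7.0 5.0 0.0
      vertex 27.0 5.0 0.0
      vertex 0.0 0.0 0.0
    endloop
  endfacet
  facet normal 0.0000 0.0000 -1.0000
    outer loop
      vertex 7.0 13.0 0.0
      vertex 7.0 5.0 0.0
      vertex 0.0 0.0 0.0
    endloop
  endfacet
  facet normal 0.0000 0.0000 -1.0000
    outer loop
      vertex 0.0 13.0 0.0
      vertex 7.0 13.0 0.0
      vertex 0.0 0.0 0.0
    endloop
  endfacet
  facet normal 0.0000 0.0000 1.0000
    outer loop
      vertex 0.0 0.0 15.0
      vertex 27.0 0.0 15.0
      vertex 27.0 5.0 15.0
    endloop
  endfacet
  facet normal 0.0000 0.0000 1.0000
    outer loop
      vertex 0.0 0.0 15.0
      vertex 27.0 5.0 15.0
      vertex 7.0 5.0 15.0
    endloop
  endfacet
  facet normal 0.0000 0.0000 1.0000
    outer loop
      vertex 0.0 0.0 15.0
      vertex 7.0 5.0 15.0
      vertex 7.0 13.0 15.0
    endloop
  endfacet
  facet normal 0.0000 0.0000 1.0000
    outer loop
      vertex 0.0 0.0 15.0
      vertex 7.0 13.0 15.0
      vertex 0.0 13.0 15.0
    endloop
  endfacet
  facet normal 0.0000 -1.0000 0.0000
    outer loop
      vertex 0.0 0.0 0.0
      vertex 27.0 0.0 0.0
      vertex 27.0 0.0 15.0
    endloop
  endfacet
  facet normal 0.0000 -1.0000 0.0000
    outer loop
      vertex 0.0 0.0 0.0
      vertex 27.0 0.0 15.0
      vertex 0.0 0.0 15.0
    endloop
  endfacet
  facet normal 1.0000 0.0000 0.0000
    outer loop
      vertex 27.0 0.0 0.0
      vertex 27.0 5.0 0.0
      vertex 27.0 5.0 15.0
    endloop
  endfacet
  facet normal 1.0000 0.0000 0.0000
    outer loop
      vertex 27.0 0.0 0.0
      vertex 27.0 5.0 15.0
      vertex 27.0 0.0 15.0
    endloop
  endfacet
  facet normal 0.0000 1.0000 0.0000
    outer loop
      vertex 27.0 5.0 0.0
      vertex 7.0 5.0 0.0
      vertex 7.0 5.0 15.0
    endloop
  endfacet
  facet normal 0.0000 1.0000 0.0000
    outer loop
      vertex 27.0 5.0 0.0
      vertex 7.0 5.0 15.0
      vertex 27.0 5.0 15.0
    endloop
  endfacet
  facet normal 1.0000 0.0000 0.0000
    outer loop
      vertex 7.0 5.0 0.0
      vertex 7.0 13.0 0.0
      vertex 7.0 13.0 15.0
    endloop
  endfacet
  facet normal 1.0000 0.0000 0.0000
    outer loop
      vertex 7.0 5.0 0.0
      vertex 7.0 13.0 15.0
      vertex 7.0 5.0 15.0
    endloop
  endfacet
  facet normal 0.0000 1.0000 0.0000
    outer loop
      vertex 7.0 13.0 0.0
      vertex 0.0 13.0 0.0
      vertex 0.0 13.0 15.0
    endloop
  endfacet
  facet normal 0.0000 1.0000 0.0000
    outer loop
      vertex 7.0 13.0 0.0
      vertex 0.0 13.0 15.0
      vertex 7.0 13.0 15.0
    endloop
  endfacet
  facet normal -1.0000 0.0000 0.0000
    outer loop
      vertex 0.0 13.0 0.0
      vertex 0.0 0.0 0.0
      vertex 0.0 0.0 15.0
    endloop
  endfacet
  facet normal -1.0000 0.0000 0.0000
    outer loop
      vertex 0.0 13.0 0.0
      vertex 0.0 0.0 15.0
      vertex 0.0 13.0 15.0
    endloop
  endfacet
endsolid part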